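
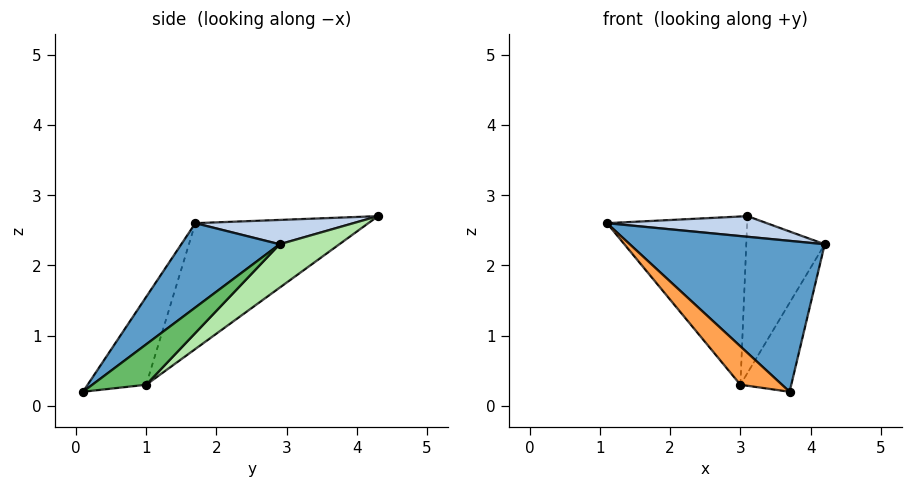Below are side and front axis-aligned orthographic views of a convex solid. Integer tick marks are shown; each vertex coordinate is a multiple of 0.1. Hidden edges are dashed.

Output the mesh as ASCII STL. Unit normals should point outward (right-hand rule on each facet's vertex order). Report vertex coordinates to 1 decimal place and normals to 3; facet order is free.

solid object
 facet normal 0.306 -0.606 0.735
  outer loop
   vertex 3.7 0.1 0.2
   vertex 4.2 2.9 2.3
   vertex 1.1 1.7 2.6
  endloop
 endfacet
 facet normal 0.155 -0.157 0.975
  outer loop
   vertex 3.1 4.3 2.7
   vertex 1.1 1.7 2.6
   vertex 4.2 2.9 2.3
  endloop
 endfacet
 facet normal -0.730 -0.518 -0.445
  outer loop
   vertex 3.0 1.0 0.3
   vertex 3.7 0.1 0.2
   vertex 1.1 1.7 2.6
  endloop
 endfacet
 facet normal -0.597 0.484 -0.640
  outer loop
   vertex 3.0 1.0 0.3
   vertex 1.1 1.7 2.6
   vertex 3.1 4.3 2.7
  endloop
 endfacet
 facet normal 0.492 0.464 -0.736
  outer loop
   vertex 3.0 1.0 0.3
   vertex 4.2 2.9 2.3
   vertex 3.7 0.1 0.2
  endloop
 endfacet
 facet normal 0.404 0.530 -0.746
  outer loop
   vertex 3.0 1.0 0.3
   vertex 3.1 4.3 2.7
   vertex 4.2 2.9 2.3
  endloop
 endfacet
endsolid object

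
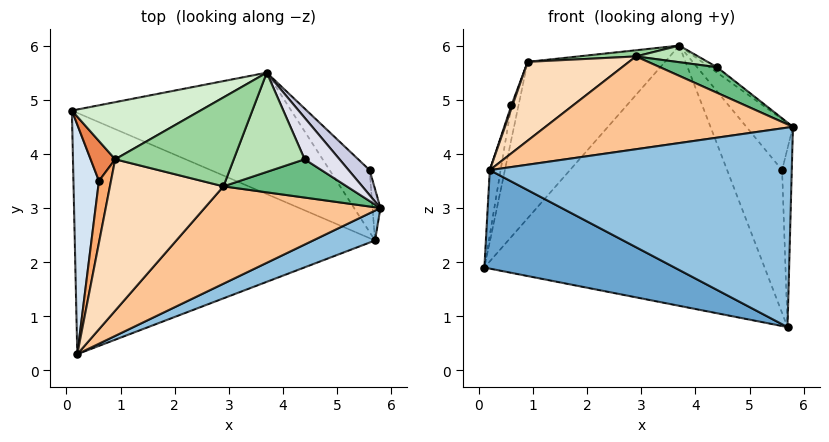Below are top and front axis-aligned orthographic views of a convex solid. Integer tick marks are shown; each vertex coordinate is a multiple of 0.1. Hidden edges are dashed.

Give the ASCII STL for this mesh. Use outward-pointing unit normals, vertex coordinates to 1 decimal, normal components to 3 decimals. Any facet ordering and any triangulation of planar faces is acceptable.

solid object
 facet normal -0.325 -0.357 -0.876
  outer loop
   vertex 5.7 2.4 0.8
   vertex 0.2 0.3 3.7
   vertex 0.1 4.8 1.9
  endloop
 endfacet
 facet normal 0.415 -0.900 0.135
  outer loop
   vertex 5.7 2.4 0.8
   vertex 5.8 3.0 4.5
   vertex 0.2 0.3 3.7
  endloop
 endfacet
 facet normal 0.976 0.210 -0.060
  outer loop
   vertex 5.6 3.7 3.7
   vertex 5.8 3.0 4.5
   vertex 5.7 2.4 0.8
  endloop
 endfacet
 facet normal -0.981 0.053 0.186
  outer loop
   vertex 0.6 3.5 4.9
   vertex 0.1 4.8 1.9
   vertex 0.2 0.3 3.7
  endloop
 endfacet
 facet normal -0.945 0.211 0.249
  outer loop
   vertex 0.6 3.5 4.9
   vertex 0.9 3.9 5.7
   vertex 0.1 4.8 1.9
  endloop
 endfacet
 facet normal -0.933 -0.018 0.359
  outer loop
   vertex 0.6 3.5 4.9
   vertex 0.2 0.3 3.7
   vertex 0.9 3.9 5.7
  endloop
 endfacet
 facet normal 0.223 -0.673 0.705
  outer loop
   vertex 2.9 3.4 5.8
   vertex 0.2 0.3 3.7
   vertex 5.8 3.0 4.5
  endloop
 endfacet
 facet normal -0.158 -0.456 0.876
  outer loop
   vertex 2.9 3.4 5.8
   vertex 0.9 3.9 5.7
   vertex 0.2 0.3 3.7
  endloop
 endfacet
 facet normal 0.284 -0.533 0.797
  outer loop
   vertex 4.4 3.9 5.6
   vertex 2.9 3.4 5.8
   vertex 5.8 3.0 4.5
  endloop
 endfacet
 facet normal -0.067 -0.069 0.995
  outer loop
   vertex 3.7 5.5 6.0
   vertex 0.9 3.9 5.7
   vertex 2.9 3.4 5.8
  endloop
 endfacet
 facet normal 0.183 -0.162 0.970
  outer loop
   vertex 3.7 5.5 6.0
   vertex 2.9 3.4 5.8
   vertex 4.4 3.9 5.6
  endloop
 endfacet
 facet normal -0.497 0.815 0.298
  outer loop
   vertex 3.7 5.5 6.0
   vertex 0.1 4.8 1.9
   vertex 0.9 3.9 5.7
  endloop
 endfacet
 facet normal 0.292 0.867 -0.404
  outer loop
   vertex 3.7 5.5 6.0
   vertex 5.7 2.4 0.8
   vertex 0.1 4.8 1.9
  endloop
 endfacet
 facet normal 0.361 0.855 -0.371
  outer loop
   vertex 3.7 5.5 6.0
   vertex 5.6 3.7 3.7
   vertex 5.7 2.4 0.8
  endloop
 endfacet
 facet normal 0.810 0.526 0.258
  outer loop
   vertex 3.7 5.5 6.0
   vertex 5.8 3.0 4.5
   vertex 5.6 3.7 3.7
  endloop
 endfacet
 facet normal 0.653 0.098 0.751
  outer loop
   vertex 3.7 5.5 6.0
   vertex 4.4 3.9 5.6
   vertex 5.8 3.0 4.5
  endloop
 endfacet
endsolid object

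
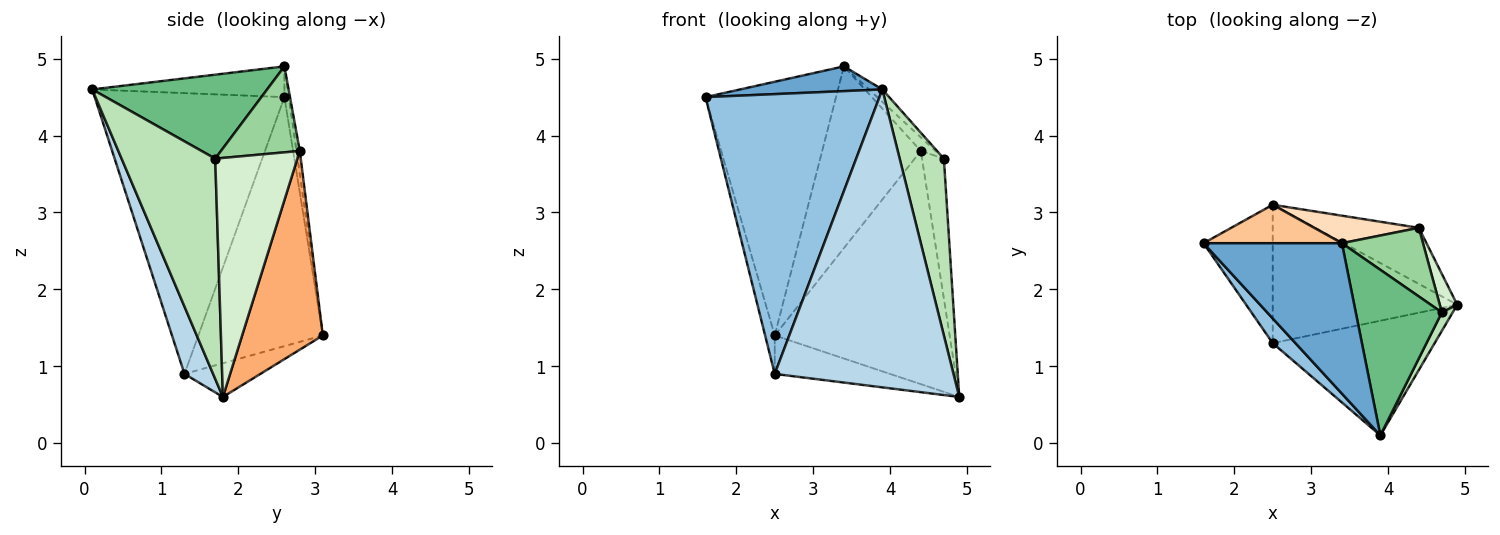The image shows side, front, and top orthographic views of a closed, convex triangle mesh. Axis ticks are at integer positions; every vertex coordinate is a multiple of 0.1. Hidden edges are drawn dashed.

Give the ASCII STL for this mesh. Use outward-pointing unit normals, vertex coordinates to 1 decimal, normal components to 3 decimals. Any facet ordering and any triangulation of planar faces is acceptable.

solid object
 facet normal -0.214 -0.158 0.964
  outer loop
   vertex 3.4 2.6 4.9
   vertex 1.6 2.6 4.5
   vertex 3.9 0.1 4.6
  endloop
 endfacet
 facet normal -0.736 -0.675 0.060
  outer loop
   vertex 2.5 1.3 0.9
   vertex 3.9 0.1 4.6
   vertex 1.6 2.6 4.5
  endloop
 endfacet
 facet normal 0.148 -0.923 -0.355
  outer loop
   vertex 2.5 1.3 0.9
   vertex 4.9 1.8 0.6
   vertex 3.9 0.1 4.6
  endloop
 endfacet
 facet normal -0.961 0.074 -0.267
  outer loop
   vertex 2.5 3.1 1.4
   vertex 2.5 1.3 0.9
   vertex 1.6 2.6 4.5
  endloop
 endfacet
 facet normal -0.174 0.264 -0.949
  outer loop
   vertex 2.5 3.1 1.4
   vertex 4.9 1.8 0.6
   vertex 2.5 1.3 0.9
  endloop
 endfacet
 facet normal 0.409 0.887 -0.213
  outer loop
   vertex 2.5 3.1 1.4
   vertex 4.4 2.8 3.8
   vertex 4.9 1.8 0.6
  endloop
 endfacet
 facet normal -0.033 0.988 0.150
  outer loop
   vertex 2.5 3.1 1.4
   vertex 1.6 2.6 4.5
   vertex 3.4 2.6 4.9
  endloop
 endfacet
 facet normal -0.033 0.988 0.150
  outer loop
   vertex 2.5 3.1 1.4
   vertex 3.4 2.6 4.9
   vertex 4.4 2.8 3.8
  endloop
 endfacet
 facet normal 0.697 0.054 0.715
  outer loop
   vertex 4.7 1.7 3.7
   vertex 3.4 2.6 4.9
   vertex 3.9 0.1 4.6
  endloop
 endfacet
 facet normal 0.721 0.135 0.680
  outer loop
   vertex 4.7 1.7 3.7
   vertex 4.4 2.8 3.8
   vertex 3.4 2.6 4.9
  endloop
 endfacet
 facet normal 0.903 -0.427 0.045
  outer loop
   vertex 4.7 1.7 3.7
   vertex 3.9 0.1 4.6
   vertex 4.9 1.8 0.6
  endloop
 endfacet
 facet normal 0.964 0.256 0.070
  outer loop
   vertex 4.7 1.7 3.7
   vertex 4.9 1.8 0.6
   vertex 4.4 2.8 3.8
  endloop
 endfacet
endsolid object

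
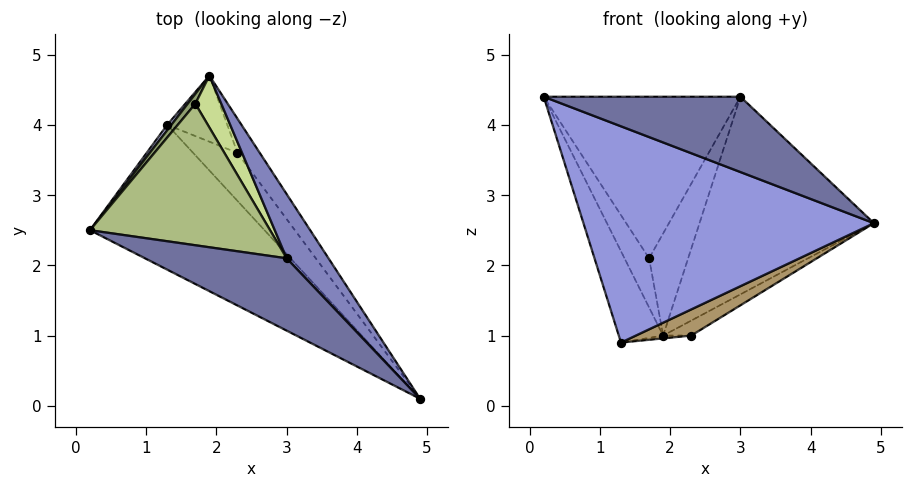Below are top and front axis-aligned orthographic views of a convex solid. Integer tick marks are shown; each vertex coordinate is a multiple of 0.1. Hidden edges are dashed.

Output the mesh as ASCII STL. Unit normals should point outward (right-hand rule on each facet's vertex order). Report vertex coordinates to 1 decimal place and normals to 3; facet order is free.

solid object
 facet normal -0.102 -0.717 0.689
  outer loop
   vertex 3.0 2.1 4.4
   vertex 0.2 2.5 4.4
   vertex 4.9 0.1 2.6
  endloop
 endfacet
 facet normal 0.791 0.582 0.189
  outer loop
   vertex 3.0 2.1 4.4
   vertex 4.9 0.1 2.6
   vertex 1.9 4.7 1.0
  endloop
 endfacet
 facet normal -0.537 -0.701 -0.469
  outer loop
   vertex 1.3 4.0 0.9
   vertex 4.9 0.1 2.6
   vertex 0.2 2.5 4.4
  endloop
 endfacet
 facet normal -0.761 0.647 0.038
  outer loop
   vertex 1.3 4.0 0.9
   vertex 0.2 2.5 4.4
   vertex 1.9 4.7 1.0
  endloop
 endfacet
 facet normal -0.658 0.738 0.149
  outer loop
   vertex 1.7 4.3 2.1
   vertex 1.9 4.7 1.0
   vertex 0.2 2.5 4.4
  endloop
 endfacet
 facet normal 0.107 0.748 0.655
  outer loop
   vertex 1.7 4.3 2.1
   vertex 0.2 2.5 4.4
   vertex 3.0 2.1 4.4
  endloop
 endfacet
 facet normal 0.578 0.728 0.370
  outer loop
   vertex 1.7 4.3 2.1
   vertex 3.0 2.1 4.4
   vertex 1.9 4.7 1.0
  endloop
 endfacet
 facet normal 0.741 0.270 -0.615
  outer loop
   vertex 2.3 3.6 1.0
   vertex 1.9 4.7 1.0
   vertex 4.9 0.1 2.6
  endloop
 endfacet
 facet normal -0.103 -0.476 -0.874
  outer loop
   vertex 2.3 3.6 1.0
   vertex 4.9 0.1 2.6
   vertex 1.3 4.0 0.9
  endloop
 endfacet
 facet normal 0.116 0.042 -0.992
  outer loop
   vertex 2.3 3.6 1.0
   vertex 1.3 4.0 0.9
   vertex 1.9 4.7 1.0
  endloop
 endfacet
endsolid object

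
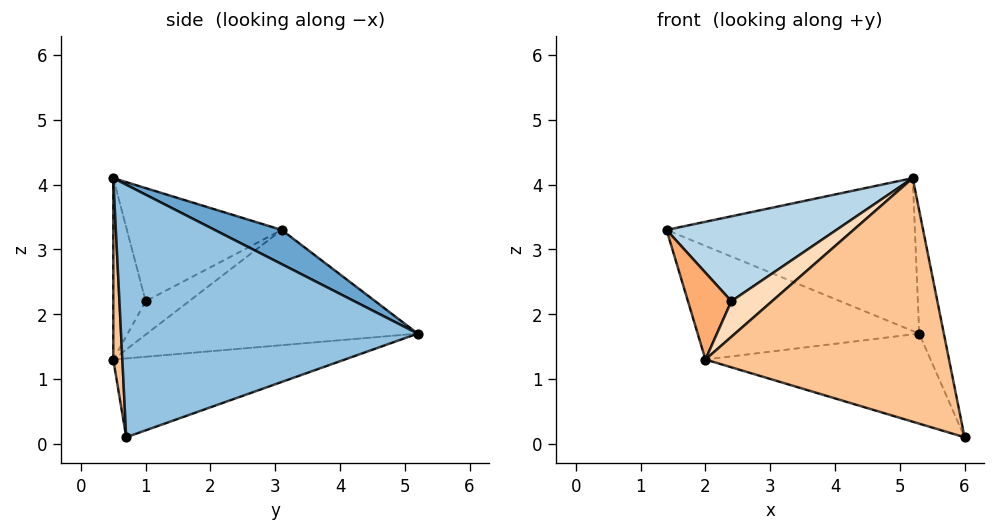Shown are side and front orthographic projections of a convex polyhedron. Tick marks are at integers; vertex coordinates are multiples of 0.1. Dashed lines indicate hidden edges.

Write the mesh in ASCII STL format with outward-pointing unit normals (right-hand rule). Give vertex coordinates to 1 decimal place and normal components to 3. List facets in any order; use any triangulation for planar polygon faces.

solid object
 facet normal 0.121 0.449 0.885
  outer loop
   vertex 5.2 0.5 4.1
   vertex 5.3 5.2 1.7
   vertex 1.4 3.1 3.3
  endloop
 endfacet
 facet normal 0.977 0.081 0.199
  outer loop
   vertex 5.2 0.5 4.1
   vertex 6.0 0.7 0.1
   vertex 5.3 5.2 1.7
  endloop
 endfacet
 facet normal -0.526 -0.578 0.624
  outer loop
   vertex 2.4 1.0 2.2
   vertex 5.2 0.5 4.1
   vertex 1.4 3.1 3.3
  endloop
 endfacet
 facet normal -0.532 0.436 -0.726
  outer loop
   vertex 2.0 0.5 1.3
   vertex 1.4 3.1 3.3
   vertex 5.3 5.2 1.7
  endloop
 endfacet
 facet normal -0.289 0.281 -0.915
  outer loop
   vertex 2.0 0.5 1.3
   vertex 5.3 5.2 1.7
   vertex 6.0 0.7 0.1
  endloop
 endfacet
 facet normal -0.577 -0.577 0.577
  outer loop
   vertex 2.0 0.5 1.3
   vertex 2.4 1.0 2.2
   vertex 1.4 3.1 3.3
  endloop
 endfacet
 facet normal 0.037 -0.998 -0.042
  outer loop
   vertex 2.0 0.5 1.3
   vertex 6.0 0.7 0.1
   vertex 5.2 0.5 4.1
  endloop
 endfacet
 facet normal -0.507 -0.638 0.580
  outer loop
   vertex 2.0 0.5 1.3
   vertex 5.2 0.5 4.1
   vertex 2.4 1.0 2.2
  endloop
 endfacet
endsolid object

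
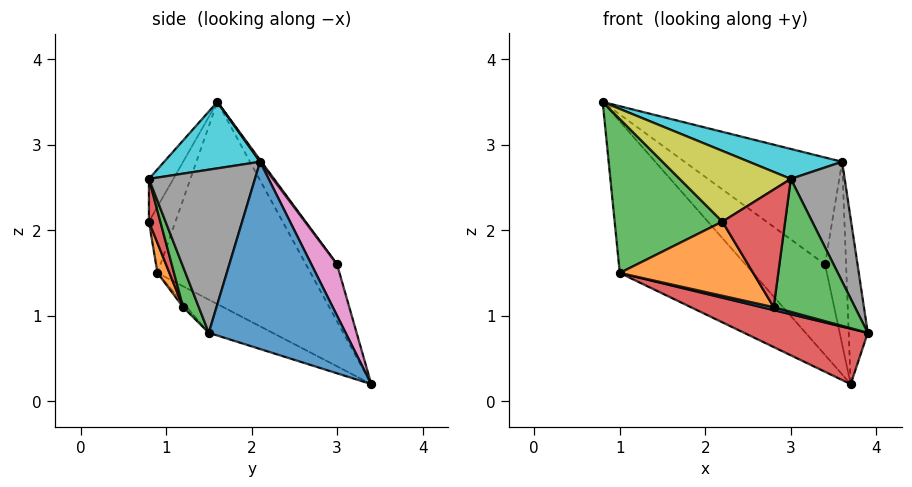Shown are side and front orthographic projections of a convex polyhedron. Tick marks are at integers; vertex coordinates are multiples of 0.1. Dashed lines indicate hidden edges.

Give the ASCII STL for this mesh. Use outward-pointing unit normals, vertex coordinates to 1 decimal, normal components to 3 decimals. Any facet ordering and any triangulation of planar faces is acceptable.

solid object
 facet normal 0.985 0.137 0.107
  outer loop
   vertex 3.6 2.1 2.8
   vertex 3.9 1.5 0.8
   vertex 3.7 3.4 0.2
  endloop
 endfacet
 facet normal -0.722 0.628 -0.292
  outer loop
   vertex 1.0 0.9 1.5
   vertex 0.8 1.6 3.5
   vertex 3.7 3.4 0.2
  endloop
 endfacet
 facet normal -0.228 -0.926 0.301
  outer loop
   vertex 1.0 0.9 1.5
   vertex 2.2 0.8 2.1
   vertex 0.8 1.6 3.5
  endloop
 endfacet
 facet normal -0.161 -0.313 -0.936
  outer loop
   vertex 1.0 0.9 1.5
   vertex 3.7 3.4 0.2
   vertex 3.9 1.5 0.8
  endloop
 endfacet
 facet normal -0.358 0.915 0.185
  outer loop
   vertex 3.4 3.0 1.6
   vertex 3.7 3.4 0.2
   vertex 0.8 1.6 3.5
  endloop
 endfacet
 facet normal 0.007 0.801 0.599
  outer loop
   vertex 3.4 3.0 1.6
   vertex 0.8 1.6 3.5
   vertex 3.6 2.1 2.8
  endloop
 endfacet
 facet normal 0.730 0.599 0.328
  outer loop
   vertex 3.4 3.0 1.6
   vertex 3.6 2.1 2.8
   vertex 3.7 3.4 0.2
  endloop
 endfacet
 facet normal 0.861 -0.437 0.260
  outer loop
   vertex 3.0 0.8 2.6
   vertex 3.9 1.5 0.8
   vertex 3.6 2.1 2.8
  endloop
 endfacet
 facet normal -0.203 -0.924 0.325
  outer loop
   vertex 3.0 0.8 2.6
   vertex 0.8 1.6 3.5
   vertex 2.2 0.8 2.1
  endloop
 endfacet
 facet normal 0.279 -0.270 0.922
  outer loop
   vertex 3.0 0.8 2.6
   vertex 3.6 2.1 2.8
   vertex 0.8 1.6 3.5
  endloop
 endfacet
 facet normal -0.128 -0.426 -0.895
  outer loop
   vertex 2.8 1.2 1.1
   vertex 1.0 0.9 1.5
   vertex 3.9 1.5 0.8
  endloop
 endfacet
 facet normal 0.085 -0.942 -0.326
  outer loop
   vertex 2.8 1.2 1.1
   vertex 2.2 0.8 2.1
   vertex 1.0 0.9 1.5
  endloop
 endfacet
 facet normal 0.182 -0.944 -0.276
  outer loop
   vertex 2.8 1.2 1.1
   vertex 3.9 1.5 0.8
   vertex 3.0 0.8 2.6
  endloop
 endfacet
 facet normal 0.172 -0.946 -0.275
  outer loop
   vertex 2.8 1.2 1.1
   vertex 3.0 0.8 2.6
   vertex 2.2 0.8 2.1
  endloop
 endfacet
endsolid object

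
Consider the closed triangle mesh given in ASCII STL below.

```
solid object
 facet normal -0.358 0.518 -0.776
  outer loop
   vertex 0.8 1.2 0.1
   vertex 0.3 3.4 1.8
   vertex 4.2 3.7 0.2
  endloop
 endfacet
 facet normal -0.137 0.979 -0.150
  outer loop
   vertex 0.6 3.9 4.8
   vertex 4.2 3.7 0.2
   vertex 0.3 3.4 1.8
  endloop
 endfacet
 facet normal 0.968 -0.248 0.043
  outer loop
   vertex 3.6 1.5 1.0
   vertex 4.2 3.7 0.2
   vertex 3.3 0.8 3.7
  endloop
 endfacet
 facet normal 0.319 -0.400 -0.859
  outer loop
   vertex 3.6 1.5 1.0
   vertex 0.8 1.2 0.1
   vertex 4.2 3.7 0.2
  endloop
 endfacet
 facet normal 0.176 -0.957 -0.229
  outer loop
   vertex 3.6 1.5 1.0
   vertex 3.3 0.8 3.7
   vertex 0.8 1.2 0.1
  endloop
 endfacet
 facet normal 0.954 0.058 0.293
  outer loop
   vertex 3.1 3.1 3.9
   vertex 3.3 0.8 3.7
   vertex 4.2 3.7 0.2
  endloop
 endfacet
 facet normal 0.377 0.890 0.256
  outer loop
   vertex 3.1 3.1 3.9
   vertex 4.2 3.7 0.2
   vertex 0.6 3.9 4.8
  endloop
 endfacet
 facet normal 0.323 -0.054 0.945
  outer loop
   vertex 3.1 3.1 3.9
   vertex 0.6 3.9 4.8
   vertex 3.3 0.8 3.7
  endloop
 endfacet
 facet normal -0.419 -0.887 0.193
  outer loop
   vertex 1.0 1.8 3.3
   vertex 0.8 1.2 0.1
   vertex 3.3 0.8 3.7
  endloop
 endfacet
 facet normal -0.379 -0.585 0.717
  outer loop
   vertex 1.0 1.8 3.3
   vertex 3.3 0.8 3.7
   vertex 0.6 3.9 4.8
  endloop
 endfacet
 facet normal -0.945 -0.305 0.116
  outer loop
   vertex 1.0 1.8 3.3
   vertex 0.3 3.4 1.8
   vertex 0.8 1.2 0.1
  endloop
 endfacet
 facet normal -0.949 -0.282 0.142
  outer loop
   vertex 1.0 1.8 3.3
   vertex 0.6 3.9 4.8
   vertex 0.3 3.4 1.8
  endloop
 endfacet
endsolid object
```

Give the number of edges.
18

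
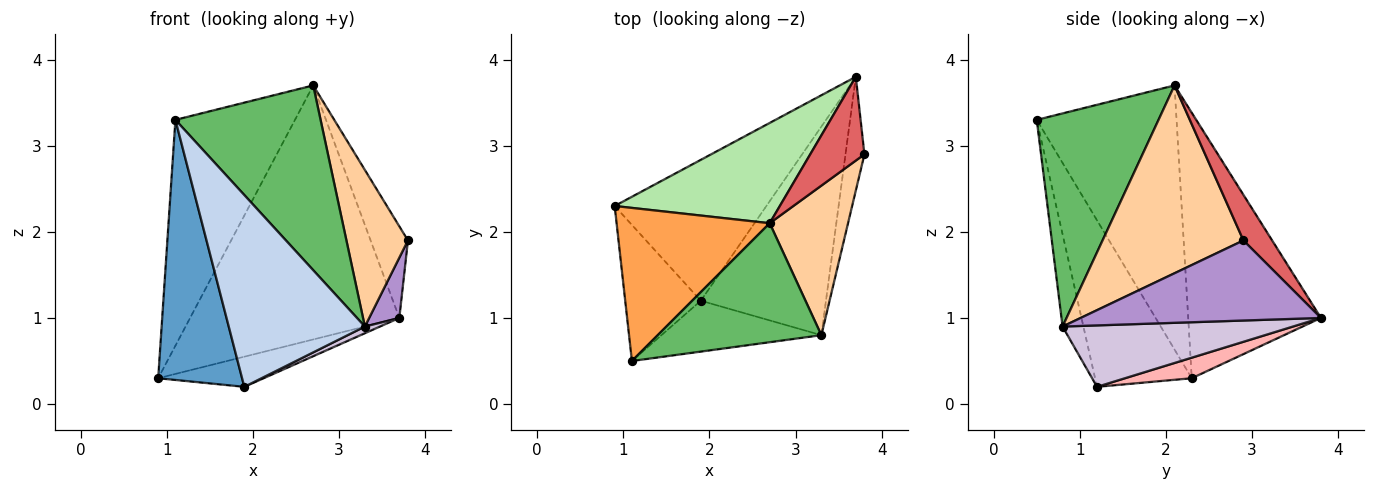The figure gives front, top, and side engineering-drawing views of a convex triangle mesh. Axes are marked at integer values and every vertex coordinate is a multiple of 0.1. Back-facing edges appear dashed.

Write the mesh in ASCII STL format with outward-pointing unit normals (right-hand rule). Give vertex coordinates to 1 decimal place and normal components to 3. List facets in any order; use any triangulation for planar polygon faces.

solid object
 facet normal -0.714 -0.620 -0.324
  outer loop
   vertex 1.9 1.2 0.2
   vertex 1.1 0.5 3.3
   vertex 0.9 2.3 0.3
  endloop
 endfacet
 facet normal -0.146 -0.956 -0.254
  outer loop
   vertex 3.3 0.8 0.9
   vertex 1.1 0.5 3.3
   vertex 1.9 1.2 0.2
  endloop
 endfacet
 facet normal -0.696 0.595 0.403
  outer loop
   vertex 2.7 2.1 3.7
   vertex 0.9 2.3 0.3
   vertex 1.1 0.5 3.3
  endloop
 endfacet
 facet normal 0.856 -0.374 0.357
  outer loop
   vertex 2.7 2.1 3.7
   vertex 3.3 0.8 0.9
   vertex 3.8 2.9 1.9
  endloop
 endfacet
 facet normal 0.576 -0.687 0.442
  outer loop
   vertex 2.7 2.1 3.7
   vertex 1.1 0.5 3.3
   vertex 3.3 0.8 0.9
  endloop
 endfacet
 facet normal -0.508 0.801 0.316
  outer loop
   vertex 3.7 3.8 1.0
   vertex 0.9 2.3 0.3
   vertex 2.7 2.1 3.7
  endloop
 endfacet
 facet normal 0.494 0.642 0.587
  outer loop
   vertex 3.7 3.8 1.0
   vertex 2.7 2.1 3.7
   vertex 3.8 2.9 1.9
  endloop
 endfacet
 facet normal 0.131 0.207 -0.969
  outer loop
   vertex 3.7 3.8 1.0
   vertex 1.9 1.2 0.2
   vertex 0.9 2.3 0.3
  endloop
 endfacet
 facet normal 0.966 -0.121 -0.229
  outer loop
   vertex 3.7 3.8 1.0
   vertex 3.8 2.9 1.9
   vertex 3.3 0.8 0.9
  endloop
 endfacet
 facet normal 0.440 -0.029 -0.897
  outer loop
   vertex 3.7 3.8 1.0
   vertex 3.3 0.8 0.9
   vertex 1.9 1.2 0.2
  endloop
 endfacet
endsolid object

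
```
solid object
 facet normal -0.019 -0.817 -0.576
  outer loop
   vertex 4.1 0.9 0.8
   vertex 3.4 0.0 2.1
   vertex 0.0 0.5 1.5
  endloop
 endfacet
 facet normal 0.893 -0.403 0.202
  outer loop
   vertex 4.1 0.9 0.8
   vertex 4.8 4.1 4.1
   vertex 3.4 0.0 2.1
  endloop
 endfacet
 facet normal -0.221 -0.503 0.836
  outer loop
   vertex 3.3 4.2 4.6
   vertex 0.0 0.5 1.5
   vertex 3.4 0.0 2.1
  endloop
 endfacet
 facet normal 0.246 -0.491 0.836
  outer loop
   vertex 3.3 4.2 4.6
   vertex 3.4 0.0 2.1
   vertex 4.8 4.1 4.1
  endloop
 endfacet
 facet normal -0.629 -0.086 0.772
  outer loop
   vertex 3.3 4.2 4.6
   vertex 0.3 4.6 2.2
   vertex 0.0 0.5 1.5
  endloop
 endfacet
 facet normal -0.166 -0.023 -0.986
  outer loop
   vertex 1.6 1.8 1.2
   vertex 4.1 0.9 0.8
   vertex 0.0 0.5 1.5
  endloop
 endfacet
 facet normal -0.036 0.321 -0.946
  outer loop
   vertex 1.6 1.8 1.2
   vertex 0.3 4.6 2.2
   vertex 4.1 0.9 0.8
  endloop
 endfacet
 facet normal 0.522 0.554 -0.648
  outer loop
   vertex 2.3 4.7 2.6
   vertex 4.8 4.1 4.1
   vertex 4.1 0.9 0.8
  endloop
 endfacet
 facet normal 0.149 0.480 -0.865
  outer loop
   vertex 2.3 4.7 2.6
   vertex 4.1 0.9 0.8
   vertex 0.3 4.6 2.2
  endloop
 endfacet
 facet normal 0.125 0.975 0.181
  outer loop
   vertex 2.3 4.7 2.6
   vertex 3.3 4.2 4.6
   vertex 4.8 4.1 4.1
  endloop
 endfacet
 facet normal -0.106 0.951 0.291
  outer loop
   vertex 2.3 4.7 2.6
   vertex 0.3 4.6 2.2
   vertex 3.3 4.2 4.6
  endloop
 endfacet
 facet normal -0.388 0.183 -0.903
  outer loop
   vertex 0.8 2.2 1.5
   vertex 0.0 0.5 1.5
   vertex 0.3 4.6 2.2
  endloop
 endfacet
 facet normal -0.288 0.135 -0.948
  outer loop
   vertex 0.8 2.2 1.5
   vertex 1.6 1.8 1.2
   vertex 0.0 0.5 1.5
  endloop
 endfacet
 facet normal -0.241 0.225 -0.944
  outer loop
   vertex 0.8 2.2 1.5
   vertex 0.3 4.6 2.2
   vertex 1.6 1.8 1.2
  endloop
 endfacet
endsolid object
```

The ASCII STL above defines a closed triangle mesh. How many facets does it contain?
14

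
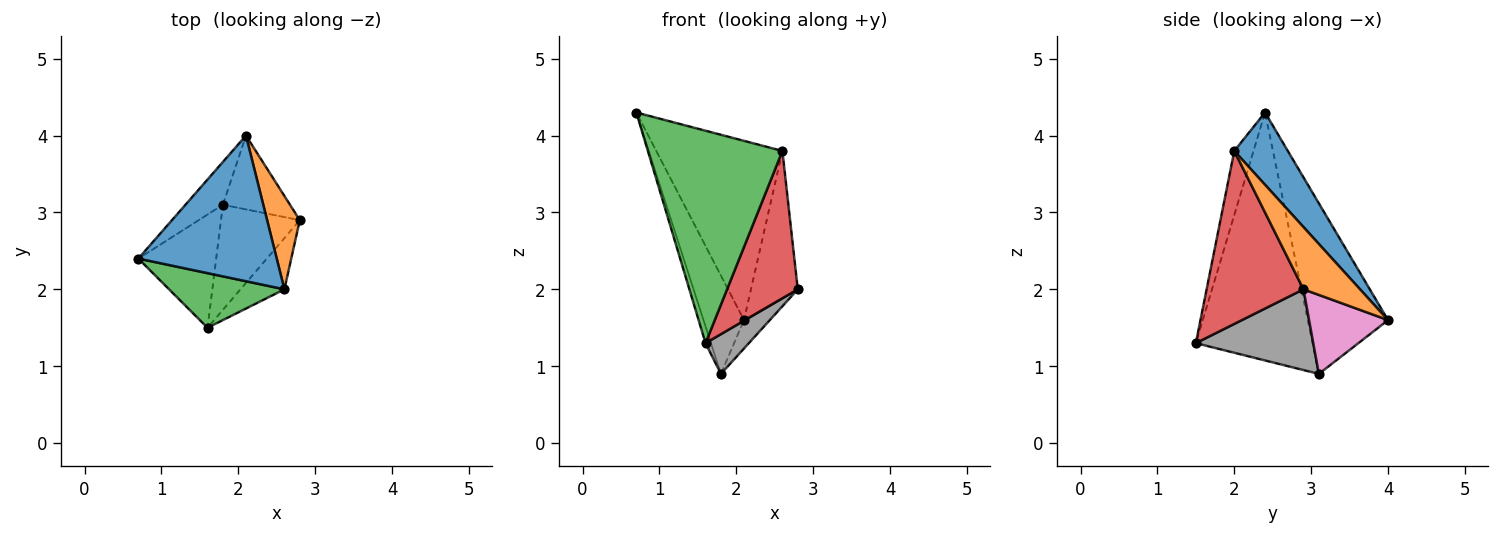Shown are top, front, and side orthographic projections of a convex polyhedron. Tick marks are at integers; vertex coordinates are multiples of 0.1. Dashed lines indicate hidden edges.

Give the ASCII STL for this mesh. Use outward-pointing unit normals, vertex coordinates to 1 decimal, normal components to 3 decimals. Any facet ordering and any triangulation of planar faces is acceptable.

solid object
 facet normal 0.313 0.737 0.599
  outer loop
   vertex 2.6 2.0 3.8
   vertex 2.1 4.0 1.6
   vertex 0.7 2.4 4.3
  endloop
 endfacet
 facet normal 0.714 0.591 0.375
  outer loop
   vertex 2.6 2.0 3.8
   vertex 2.8 2.9 2.0
   vertex 2.1 4.0 1.6
  endloop
 endfacet
 facet normal -0.137 -0.959 0.247
  outer loop
   vertex 2.6 2.0 3.8
   vertex 0.7 2.4 4.3
   vertex 1.6 1.5 1.3
  endloop
 endfacet
 facet normal 0.791 -0.578 -0.201
  outer loop
   vertex 2.6 2.0 3.8
   vertex 1.6 1.5 1.3
   vertex 2.8 2.9 2.0
  endloop
 endfacet
 facet normal -0.876 0.442 -0.193
  outer loop
   vertex 1.8 3.1 0.9
   vertex 0.7 2.4 4.3
   vertex 2.1 4.0 1.6
  endloop
 endfacet
 facet normal -0.953 0.044 -0.299
  outer loop
   vertex 1.8 3.1 0.9
   vertex 1.6 1.5 1.3
   vertex 0.7 2.4 4.3
  endloop
 endfacet
 facet normal 0.739 0.242 -0.628
  outer loop
   vertex 1.8 3.1 0.9
   vertex 2.1 4.0 1.6
   vertex 2.8 2.9 2.0
  endloop
 endfacet
 facet normal 0.692 -0.255 -0.675
  outer loop
   vertex 1.8 3.1 0.9
   vertex 2.8 2.9 2.0
   vertex 1.6 1.5 1.3
  endloop
 endfacet
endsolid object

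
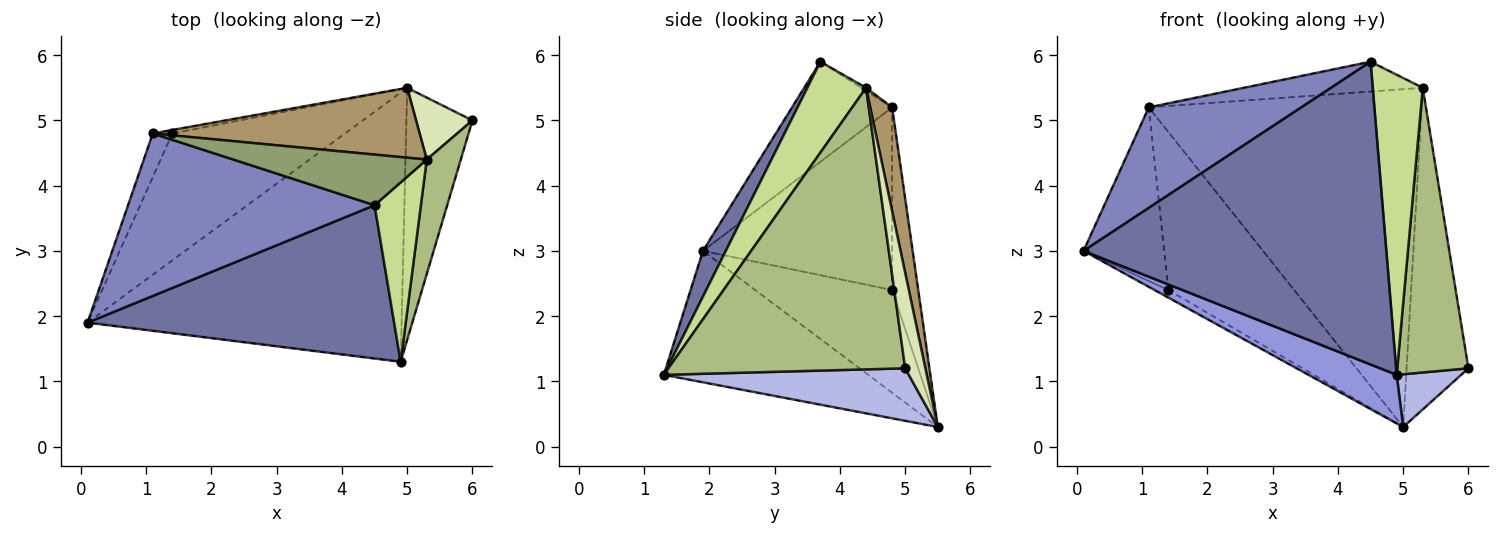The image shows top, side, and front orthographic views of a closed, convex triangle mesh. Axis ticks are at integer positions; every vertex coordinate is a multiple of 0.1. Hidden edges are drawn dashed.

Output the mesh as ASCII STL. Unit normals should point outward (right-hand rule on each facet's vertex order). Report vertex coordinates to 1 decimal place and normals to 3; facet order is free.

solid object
 facet normal 0.067 -0.890 0.451
  outer loop
   vertex 4.5 3.7 5.9
   vertex 0.1 1.9 3.0
   vertex 4.9 1.3 1.1
  endloop
 endfacet
 facet normal -0.326 -0.497 0.804
  outer loop
   vertex 1.1 4.8 5.2
   vertex 0.1 1.9 3.0
   vertex 4.5 3.7 5.9
  endloop
 endfacet
 facet normal -0.381 -0.164 -0.910
  outer loop
   vertex 5.0 5.5 0.3
   vertex 4.9 1.3 1.1
   vertex 0.1 1.9 3.0
  endloop
 endfacet
 facet normal 0.614 -0.162 -0.772
  outer loop
   vertex 5.0 5.5 0.3
   vertex 6.0 5.0 1.2
   vertex 4.9 1.3 1.1
  endloop
 endfacet
 facet normal -0.013 0.507 0.862
  outer loop
   vertex 5.3 4.4 5.5
   vertex 1.1 4.8 5.2
   vertex 4.5 3.7 5.9
  endloop
 endfacet
 facet normal 0.951 -0.286 0.115
  outer loop
   vertex 5.3 4.4 5.5
   vertex 4.9 1.3 1.1
   vertex 6.0 5.0 1.2
  endloop
 endfacet
 facet normal 0.710 -0.605 0.361
  outer loop
   vertex 5.3 4.4 5.5
   vertex 4.5 3.7 5.9
   vertex 4.9 1.3 1.1
  endloop
 endfacet
 facet normal 0.305 0.935 0.180
  outer loop
   vertex 5.3 4.4 5.5
   vertex 6.0 5.0 1.2
   vertex 5.0 5.5 0.3
  endloop
 endfacet
 facet normal 0.079 0.976 0.202
  outer loop
   vertex 5.3 4.4 5.5
   vertex 5.0 5.5 0.3
   vertex 1.1 4.8 5.2
  endloop
 endfacet
 facet normal -0.916 0.390 -0.098
  outer loop
   vertex 1.4 4.8 2.4
   vertex 0.1 1.9 3.0
   vertex 1.1 4.8 5.2
  endloop
 endfacet
 facet normal -0.511 0.051 -0.858
  outer loop
   vertex 1.4 4.8 2.4
   vertex 5.0 5.5 0.3
   vertex 0.1 1.9 3.0
  endloop
 endfacet
 facet normal -0.203 0.979 -0.022
  outer loop
   vertex 1.4 4.8 2.4
   vertex 1.1 4.8 5.2
   vertex 5.0 5.5 0.3
  endloop
 endfacet
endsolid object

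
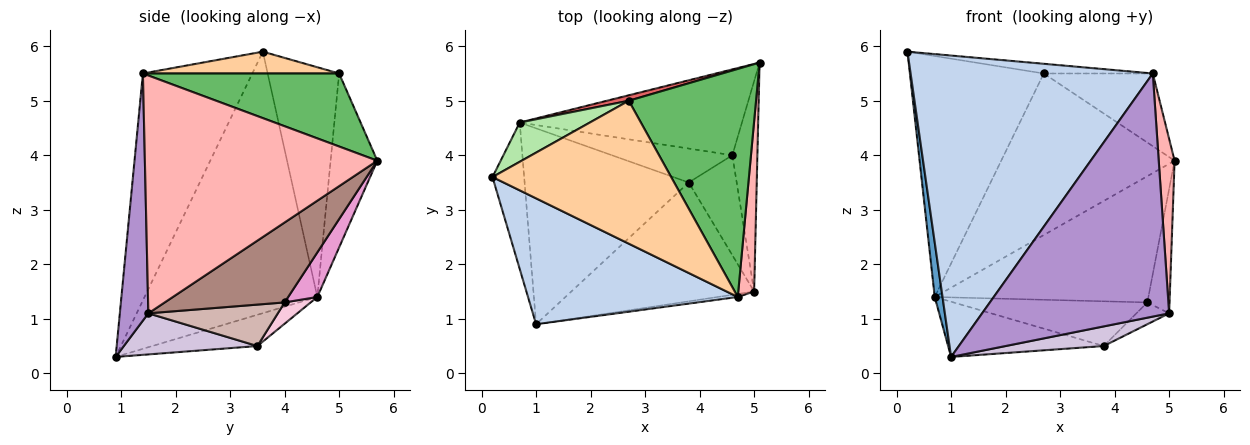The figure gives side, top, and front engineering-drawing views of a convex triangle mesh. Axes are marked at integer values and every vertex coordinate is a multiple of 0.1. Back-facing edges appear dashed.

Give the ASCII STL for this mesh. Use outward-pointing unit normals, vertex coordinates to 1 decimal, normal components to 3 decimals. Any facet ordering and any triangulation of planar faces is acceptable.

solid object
 facet normal -0.992 -0.045 -0.120
  outer loop
   vertex 0.7 4.6 1.4
   vertex 1.0 0.9 0.3
   vertex 0.2 3.6 5.9
  endloop
 endfacet
 facet normal -0.385 -0.852 0.356
  outer loop
   vertex 4.7 1.4 5.5
   vertex 0.2 3.6 5.9
   vertex 1.0 0.9 0.3
  endloop
 endfacet
 facet normal -0.180 0.267 -0.947
  outer loop
   vertex 3.8 3.5 0.5
   vertex 1.0 0.9 0.3
   vertex 0.7 4.6 1.4
  endloop
 endfacet
 facet normal 0.121 0.067 0.990
  outer loop
   vertex 2.7 5.0 5.5
   vertex 0.2 3.6 5.9
   vertex 4.7 1.4 5.5
  endloop
 endfacet
 facet normal 0.480 0.266 0.836
  outer loop
   vertex 2.7 5.0 5.5
   vertex 4.7 1.4 5.5
   vertex 5.1 5.7 3.9
  endloop
 endfacet
 facet normal -0.466 0.873 0.142
  outer loop
   vertex 2.7 5.0 5.5
   vertex 0.7 4.6 1.4
   vertex 0.2 3.6 5.9
  endloop
 endfacet
 facet normal -0.260 0.965 0.033
  outer loop
   vertex 2.7 5.0 5.5
   vertex 5.1 5.7 3.9
   vertex 0.7 4.6 1.4
  endloop
 endfacet
 facet normal 0.995 -0.068 0.066
  outer loop
   vertex 5.0 1.5 1.1
   vertex 5.1 5.7 3.9
   vertex 4.7 1.4 5.5
  endloop
 endfacet
 facet normal 0.151 -0.989 -0.012
  outer loop
   vertex 5.0 1.5 1.1
   vertex 4.7 1.4 5.5
   vertex 1.0 0.9 0.3
  endloop
 endfacet
 facet normal 0.217 -0.159 -0.963
  outer loop
   vertex 5.0 1.5 1.1
   vertex 1.0 0.9 0.3
   vertex 3.8 3.5 0.5
  endloop
 endfacet
 facet normal 0.940 0.174 -0.294
  outer loop
   vertex 4.6 4.0 1.3
   vertex 5.1 5.7 3.9
   vertex 5.0 1.5 1.1
  endloop
 endfacet
 facet normal 0.645 0.163 -0.747
  outer loop
   vertex 4.6 4.0 1.3
   vertex 5.0 1.5 1.1
   vertex 3.8 3.5 0.5
  endloop
 endfacet
 facet normal 0.112 0.822 -0.559
  outer loop
   vertex 4.6 4.0 1.3
   vertex 0.7 4.6 1.4
   vertex 5.1 5.7 3.9
  endloop
 endfacet
 facet normal 0.106 0.792 -0.601
  outer loop
   vertex 4.6 4.0 1.3
   vertex 3.8 3.5 0.5
   vertex 0.7 4.6 1.4
  endloop
 endfacet
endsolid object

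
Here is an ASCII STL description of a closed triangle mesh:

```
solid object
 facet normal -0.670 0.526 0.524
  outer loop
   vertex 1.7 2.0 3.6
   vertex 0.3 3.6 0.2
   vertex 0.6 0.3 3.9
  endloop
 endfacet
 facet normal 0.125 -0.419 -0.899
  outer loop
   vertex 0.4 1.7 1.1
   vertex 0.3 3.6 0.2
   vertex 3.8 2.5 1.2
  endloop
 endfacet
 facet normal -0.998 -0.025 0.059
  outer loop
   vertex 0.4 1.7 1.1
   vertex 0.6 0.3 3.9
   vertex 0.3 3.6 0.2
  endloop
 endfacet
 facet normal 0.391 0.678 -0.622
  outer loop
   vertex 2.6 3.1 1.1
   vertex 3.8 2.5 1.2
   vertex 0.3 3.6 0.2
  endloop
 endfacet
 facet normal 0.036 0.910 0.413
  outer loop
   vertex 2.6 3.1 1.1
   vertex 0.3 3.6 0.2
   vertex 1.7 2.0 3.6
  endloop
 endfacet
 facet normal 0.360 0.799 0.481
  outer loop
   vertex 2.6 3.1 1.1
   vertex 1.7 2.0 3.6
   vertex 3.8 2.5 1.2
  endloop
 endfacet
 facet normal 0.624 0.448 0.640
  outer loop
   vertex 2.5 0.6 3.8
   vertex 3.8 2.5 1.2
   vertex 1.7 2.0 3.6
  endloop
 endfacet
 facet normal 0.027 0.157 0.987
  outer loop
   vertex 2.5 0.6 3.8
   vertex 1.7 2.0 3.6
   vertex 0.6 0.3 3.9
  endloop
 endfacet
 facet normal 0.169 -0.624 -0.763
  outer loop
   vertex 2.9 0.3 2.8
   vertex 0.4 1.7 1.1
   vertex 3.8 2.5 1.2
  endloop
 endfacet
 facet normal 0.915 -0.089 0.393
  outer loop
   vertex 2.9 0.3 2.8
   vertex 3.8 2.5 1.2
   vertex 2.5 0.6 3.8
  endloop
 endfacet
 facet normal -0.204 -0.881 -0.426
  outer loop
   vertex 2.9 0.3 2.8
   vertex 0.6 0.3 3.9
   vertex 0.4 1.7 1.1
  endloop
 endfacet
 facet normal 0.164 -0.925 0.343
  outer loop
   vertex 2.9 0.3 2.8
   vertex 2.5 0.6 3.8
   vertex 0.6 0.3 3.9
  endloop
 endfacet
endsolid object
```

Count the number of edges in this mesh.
18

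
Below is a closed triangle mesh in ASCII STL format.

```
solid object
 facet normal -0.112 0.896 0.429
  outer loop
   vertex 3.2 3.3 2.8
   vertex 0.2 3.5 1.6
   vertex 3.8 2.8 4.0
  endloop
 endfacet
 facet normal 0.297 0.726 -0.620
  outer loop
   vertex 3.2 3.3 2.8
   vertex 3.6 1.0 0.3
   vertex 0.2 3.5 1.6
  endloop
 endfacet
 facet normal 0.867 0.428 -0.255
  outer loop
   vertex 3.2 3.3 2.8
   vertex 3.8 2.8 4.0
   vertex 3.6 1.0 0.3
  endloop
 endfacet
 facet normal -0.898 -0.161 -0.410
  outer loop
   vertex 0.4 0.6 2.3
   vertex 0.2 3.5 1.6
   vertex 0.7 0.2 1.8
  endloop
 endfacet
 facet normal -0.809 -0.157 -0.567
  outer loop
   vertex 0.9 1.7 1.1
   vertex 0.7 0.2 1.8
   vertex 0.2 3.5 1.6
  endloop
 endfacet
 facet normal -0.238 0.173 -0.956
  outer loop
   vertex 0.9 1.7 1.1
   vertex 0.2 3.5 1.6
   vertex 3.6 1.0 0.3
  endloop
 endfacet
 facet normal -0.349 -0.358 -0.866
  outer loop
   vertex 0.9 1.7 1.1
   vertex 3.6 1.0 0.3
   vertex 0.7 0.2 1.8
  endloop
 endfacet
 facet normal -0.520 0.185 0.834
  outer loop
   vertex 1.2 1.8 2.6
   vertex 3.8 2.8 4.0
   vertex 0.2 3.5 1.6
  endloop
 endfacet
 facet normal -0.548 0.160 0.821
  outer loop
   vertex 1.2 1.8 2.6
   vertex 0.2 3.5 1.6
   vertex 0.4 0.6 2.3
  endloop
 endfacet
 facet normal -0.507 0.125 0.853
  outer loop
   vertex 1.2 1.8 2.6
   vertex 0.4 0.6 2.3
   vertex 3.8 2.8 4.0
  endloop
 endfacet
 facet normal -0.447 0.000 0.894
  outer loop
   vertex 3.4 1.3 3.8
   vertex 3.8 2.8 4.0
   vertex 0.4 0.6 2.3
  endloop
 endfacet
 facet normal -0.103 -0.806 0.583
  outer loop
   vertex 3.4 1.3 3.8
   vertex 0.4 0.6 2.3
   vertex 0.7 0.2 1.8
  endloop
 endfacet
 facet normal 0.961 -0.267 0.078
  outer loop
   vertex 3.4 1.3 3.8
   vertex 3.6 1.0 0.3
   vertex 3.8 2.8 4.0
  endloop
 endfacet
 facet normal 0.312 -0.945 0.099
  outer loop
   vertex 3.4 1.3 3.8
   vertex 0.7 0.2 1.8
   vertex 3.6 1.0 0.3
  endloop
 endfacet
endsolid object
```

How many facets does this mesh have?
14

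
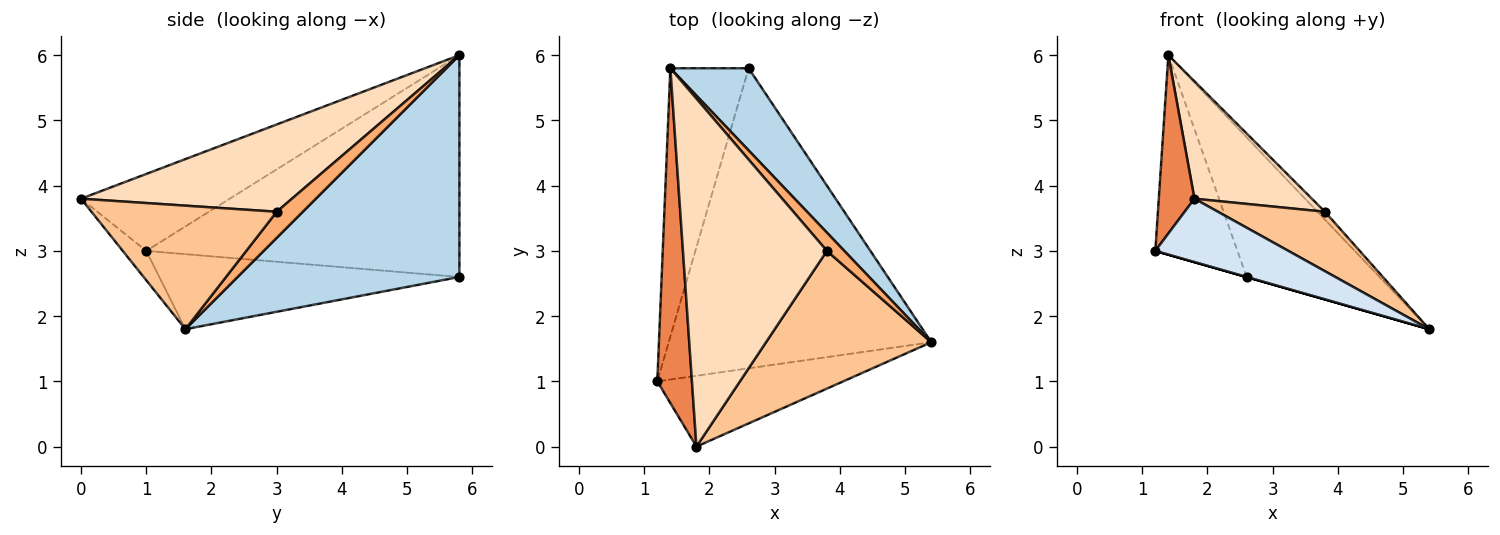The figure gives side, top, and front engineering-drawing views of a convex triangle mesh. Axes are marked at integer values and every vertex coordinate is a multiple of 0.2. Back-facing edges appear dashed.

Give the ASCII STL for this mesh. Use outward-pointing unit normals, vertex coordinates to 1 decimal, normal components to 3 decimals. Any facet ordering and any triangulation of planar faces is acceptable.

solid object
 facet normal -0.275 0.000 -0.962
  outer loop
   vertex 2.6 5.8 2.6
   vertex 5.4 1.6 1.8
   vertex 1.2 1.0 3.0
  endloop
 endfacet
 facet normal -0.915 0.240 -0.323
  outer loop
   vertex 2.6 5.8 2.6
   vertex 1.2 1.0 3.0
   vertex 1.4 5.8 6.0
  endloop
 endfacet
 facet normal 0.821 0.492 0.290
  outer loop
   vertex 2.6 5.8 2.6
   vertex 1.4 5.8 6.0
   vertex 5.4 1.6 1.8
  endloop
 endfacet
 facet normal -0.117 -0.662 -0.740
  outer loop
   vertex 1.8 0.0 3.8
   vertex 1.2 1.0 3.0
   vertex 5.4 1.6 1.8
  endloop
 endfacet
 facet normal -0.891 -0.214 0.401
  outer loop
   vertex 1.8 0.0 3.8
   vertex 1.4 5.8 6.0
   vertex 1.2 1.0 3.0
  endloop
 endfacet
 facet normal 0.809 0.231 0.540
  outer loop
   vertex 3.8 3.0 3.6
   vertex 5.4 1.6 1.8
   vertex 1.4 5.8 6.0
  endloop
 endfacet
 facet normal 0.566 -0.327 0.757
  outer loop
   vertex 3.8 3.0 3.6
   vertex 1.8 0.0 3.8
   vertex 5.4 1.6 1.8
  endloop
 endfacet
 facet normal 0.498 -0.277 0.822
  outer loop
   vertex 3.8 3.0 3.6
   vertex 1.4 5.8 6.0
   vertex 1.8 0.0 3.8
  endloop
 endfacet
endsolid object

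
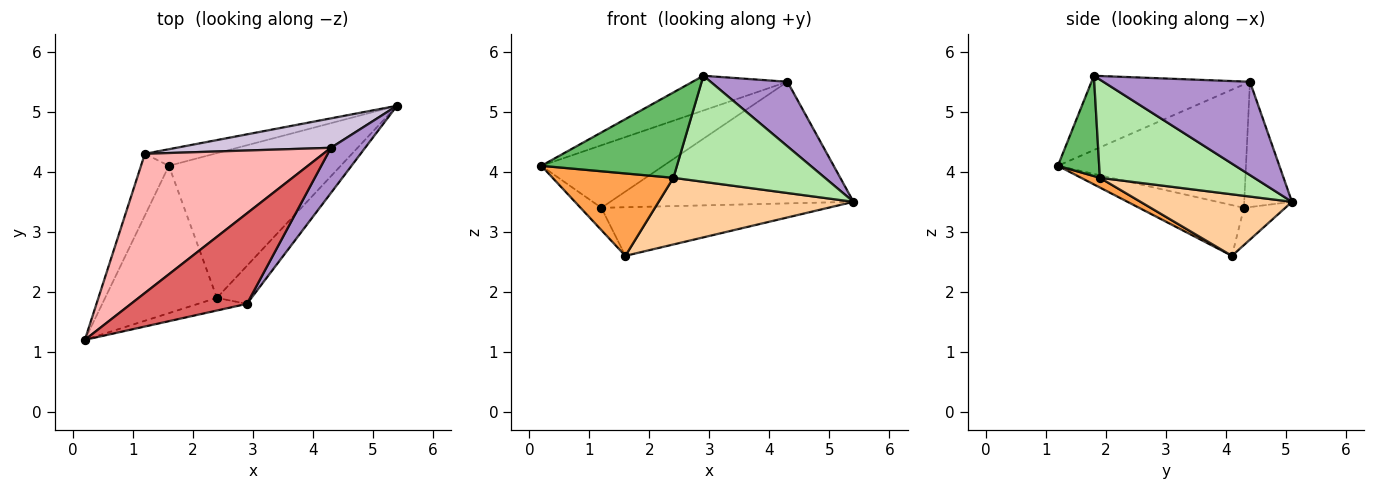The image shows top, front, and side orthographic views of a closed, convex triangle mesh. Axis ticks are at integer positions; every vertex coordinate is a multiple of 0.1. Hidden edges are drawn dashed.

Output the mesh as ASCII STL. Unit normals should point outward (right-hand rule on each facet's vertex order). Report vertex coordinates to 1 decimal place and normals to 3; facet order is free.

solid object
 facet normal -0.863 0.171 -0.475
  outer loop
   vertex 1.2 4.3 3.4
   vertex 1.6 4.1 2.6
   vertex 0.2 1.2 4.1
  endloop
 endfacet
 facet normal -0.170 0.933 -0.318
  outer loop
   vertex 1.2 4.3 3.4
   vertex 5.4 5.1 3.5
   vertex 1.6 4.1 2.6
  endloop
 endfacet
 facet normal 0.076 -0.487 -0.870
  outer loop
   vertex 2.4 1.9 3.9
   vertex 0.2 1.2 4.1
   vertex 1.6 4.1 2.6
  endloop
 endfacet
 facet normal 0.309 -0.398 -0.864
  outer loop
   vertex 2.4 1.9 3.9
   vertex 1.6 4.1 2.6
   vertex 5.4 5.1 3.5
  endloop
 endfacet
 facet normal 0.289 -0.947 -0.141
  outer loop
   vertex 2.4 1.9 3.9
   vertex 2.9 1.8 5.6
   vertex 0.2 1.2 4.1
  endloop
 endfacet
 facet normal 0.692 -0.679 -0.244
  outer loop
   vertex 2.4 1.9 3.9
   vertex 5.4 5.1 3.5
   vertex 2.9 1.8 5.6
  endloop
 endfacet
 facet normal -0.513 0.307 0.801
  outer loop
   vertex 4.3 4.4 5.5
   vertex 0.2 1.2 4.1
   vertex 2.9 1.8 5.6
  endloop
 endfacet
 facet normal -0.534 0.346 0.771
  outer loop
   vertex 4.3 4.4 5.5
   vertex 1.2 4.3 3.4
   vertex 0.2 1.2 4.1
  endloop
 endfacet
 facet normal 0.842 -0.442 0.309
  outer loop
   vertex 4.3 4.4 5.5
   vertex 2.9 1.8 5.6
   vertex 5.4 5.1 3.5
  endloop
 endfacet
 facet normal -0.187 0.955 0.231
  outer loop
   vertex 4.3 4.4 5.5
   vertex 5.4 5.1 3.5
   vertex 1.2 4.3 3.4
  endloop
 endfacet
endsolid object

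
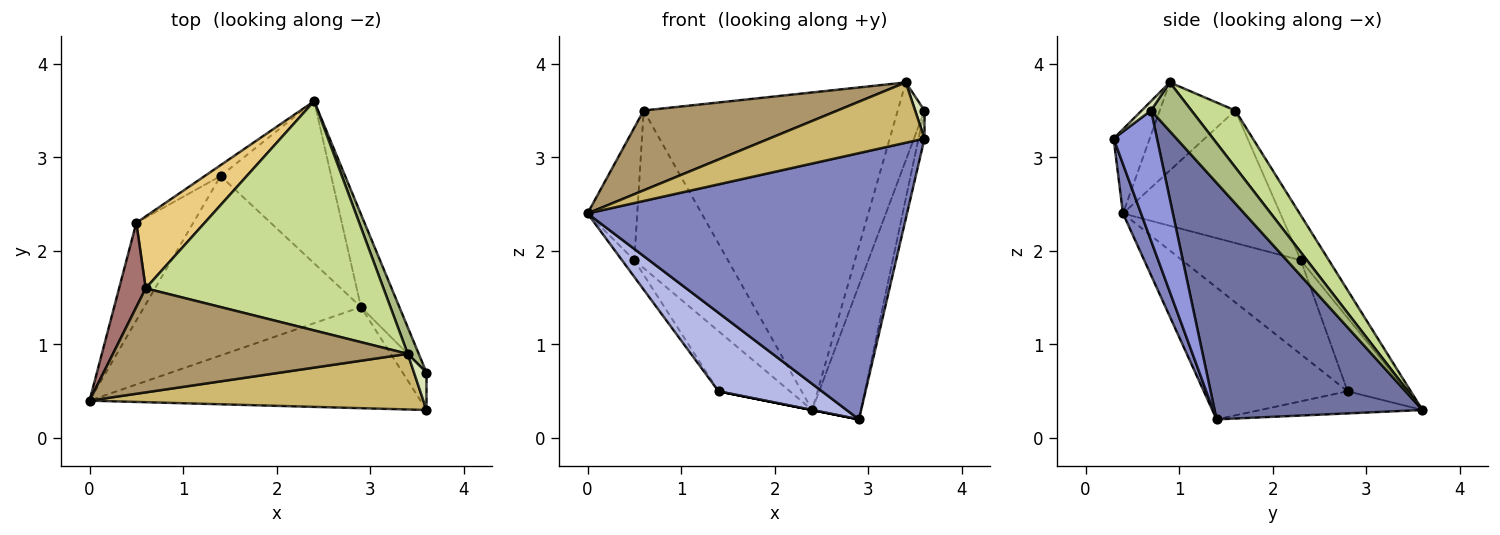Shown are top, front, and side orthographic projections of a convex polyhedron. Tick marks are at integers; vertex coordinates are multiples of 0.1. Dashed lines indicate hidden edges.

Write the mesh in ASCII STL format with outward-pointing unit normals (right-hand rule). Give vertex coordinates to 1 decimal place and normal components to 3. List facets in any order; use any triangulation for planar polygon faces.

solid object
 facet normal 0.962 0.226 -0.156
  outer loop
   vertex 2.9 1.4 0.2
   vertex 2.4 3.6 0.3
   vertex 3.6 0.7 3.5
  endloop
 endfacet
 facet normal 0.053 -0.934 -0.355
  outer loop
   vertex 3.6 0.3 3.2
   vertex 0.0 0.4 2.4
   vertex 2.9 1.4 0.2
  endloop
 endfacet
 facet normal 0.975 0.134 -0.178
  outer loop
   vertex 3.6 0.3 3.2
   vertex 2.9 1.4 0.2
   vertex 3.6 0.7 3.5
  endloop
 endfacet
 facet normal -0.487 -0.350 -0.800
  outer loop
   vertex 1.4 2.8 0.5
   vertex 2.9 1.4 0.2
   vertex 0.0 0.4 2.4
  endloop
 endfacet
 facet normal -0.196 0.000 -0.981
  outer loop
   vertex 1.4 2.8 0.5
   vertex 2.4 3.6 0.3
   vertex 2.9 1.4 0.2
  endloop
 endfacet
 facet normal 0.819 0.543 0.185
  outer loop
   vertex 3.4 0.9 3.8
   vertex 3.6 0.7 3.5
   vertex 2.4 3.6 0.3
  endloop
 endfacet
 facet normal 0.139 0.803 0.580
  outer loop
   vertex 3.4 0.9 3.8
   vertex 2.4 3.6 0.3
   vertex 0.6 1.6 3.5
  endloop
 endfacet
 facet normal 0.514 -0.514 0.686
  outer loop
   vertex 3.4 0.9 3.8
   vertex 3.6 0.3 3.2
   vertex 3.6 0.7 3.5
  endloop
 endfacet
 facet normal -0.231 -0.592 0.772
  outer loop
   vertex 3.4 0.9 3.8
   vertex 0.6 1.6 3.5
   vertex 0.0 0.4 2.4
  endloop
 endfacet
 facet normal -0.169 -0.725 0.668
  outer loop
   vertex 3.4 0.9 3.8
   vertex 0.0 0.4 2.4
   vertex 3.6 0.3 3.2
  endloop
 endfacet
 facet normal -0.263 0.878 0.400
  outer loop
   vertex 0.5 2.3 1.9
   vertex 0.6 1.6 3.5
   vertex 2.4 3.6 0.3
  endloop
 endfacet
 facet normal -0.635 0.760 -0.137
  outer loop
   vertex 0.5 2.3 1.9
   vertex 2.4 3.6 0.3
   vertex 1.4 2.8 0.5
  endloop
 endfacet
 facet normal -0.937 0.296 0.188
  outer loop
   vertex 0.5 2.3 1.9
   vertex 0.0 0.4 2.4
   vertex 0.6 1.6 3.5
  endloop
 endfacet
 facet normal -0.852 0.088 -0.516
  outer loop
   vertex 0.5 2.3 1.9
   vertex 1.4 2.8 0.5
   vertex 0.0 0.4 2.4
  endloop
 endfacet
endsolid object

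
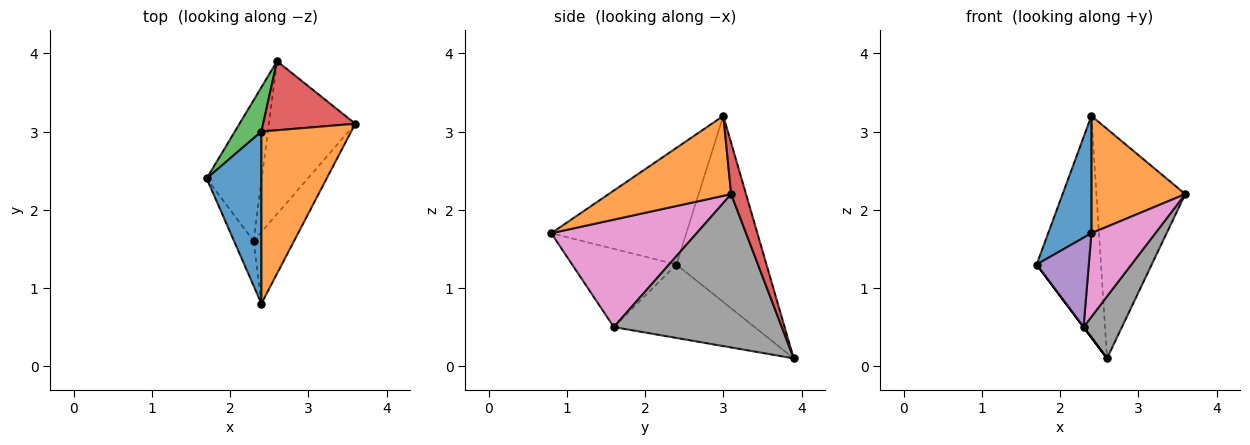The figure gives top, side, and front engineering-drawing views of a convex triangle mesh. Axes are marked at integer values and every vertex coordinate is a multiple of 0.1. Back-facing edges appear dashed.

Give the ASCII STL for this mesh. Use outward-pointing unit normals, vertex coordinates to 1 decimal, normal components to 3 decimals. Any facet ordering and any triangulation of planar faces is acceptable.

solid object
 facet normal -0.869 -0.278 0.408
  outer loop
   vertex 2.4 3.0 3.2
   vertex 1.7 2.4 1.3
   vertex 2.4 0.8 1.7
  endloop
 endfacet
 facet normal 0.592 -0.454 0.666
  outer loop
   vertex 2.4 3.0 3.2
   vertex 2.4 0.8 1.7
   vertex 3.6 3.1 2.2
  endloop
 endfacet
 facet normal -0.808 0.577 0.115
  outer loop
   vertex 2.4 3.0 3.2
   vertex 2.6 3.9 0.1
   vertex 1.7 2.4 1.3
  endloop
 endfacet
 facet normal 0.158 0.945 0.285
  outer loop
   vertex 2.4 3.0 3.2
   vertex 3.6 3.1 2.2
   vertex 2.6 3.9 0.1
  endloop
 endfacet
 facet normal -0.873 -0.436 -0.218
  outer loop
   vertex 2.3 1.6 0.5
   vertex 2.4 0.8 1.7
   vertex 1.7 2.4 1.3
  endloop
 endfacet
 facet normal -0.800 0.000 -0.600
  outer loop
   vertex 2.3 1.6 0.5
   vertex 1.7 2.4 1.3
   vertex 2.6 3.9 0.1
  endloop
 endfacet
 facet normal 0.865 -0.381 -0.326
  outer loop
   vertex 2.3 1.6 0.5
   vertex 3.6 3.1 2.2
   vertex 2.4 0.8 1.7
  endloop
 endfacet
 facet normal 0.855 -0.195 -0.481
  outer loop
   vertex 2.3 1.6 0.5
   vertex 2.6 3.9 0.1
   vertex 3.6 3.1 2.2
  endloop
 endfacet
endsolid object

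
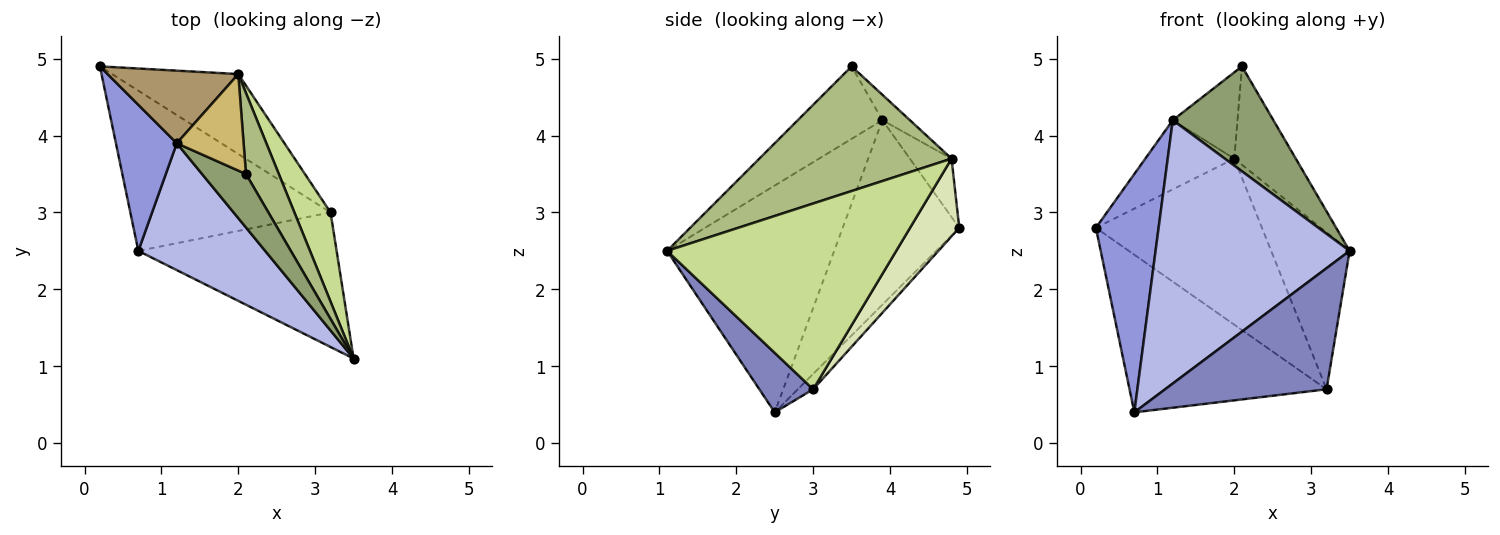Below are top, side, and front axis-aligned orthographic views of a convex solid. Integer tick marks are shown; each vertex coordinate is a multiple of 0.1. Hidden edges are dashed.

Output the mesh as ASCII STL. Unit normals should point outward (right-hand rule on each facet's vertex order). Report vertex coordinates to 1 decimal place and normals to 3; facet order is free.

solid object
 facet normal -0.055 0.700 -0.712
  outer loop
   vertex 3.2 3.0 0.7
   vertex 0.7 2.5 0.4
   vertex 0.2 4.9 2.8
  endloop
 endfacet
 facet normal 0.218 -0.653 -0.725
  outer loop
   vertex 3.2 3.0 0.7
   vertex 3.5 1.1 2.5
   vertex 0.7 2.5 0.4
  endloop
 endfacet
 facet normal -0.846 -0.455 0.279
  outer loop
   vertex 1.2 3.9 4.2
   vertex 0.2 4.9 2.8
   vertex 0.7 2.5 0.4
  endloop
 endfacet
 facet normal -0.613 -0.712 0.343
  outer loop
   vertex 1.2 3.9 4.2
   vertex 0.7 2.5 0.4
   vertex 3.5 1.1 2.5
  endloop
 endfacet
 facet normal -0.600 -0.713 0.363
  outer loop
   vertex 1.2 3.9 4.2
   vertex 3.5 1.1 2.5
   vertex 2.1 3.5 4.9
  endloop
 endfacet
 facet normal 0.924 0.296 0.243
  outer loop
   vertex 2.0 4.8 3.7
   vertex 2.1 3.5 4.9
   vertex 3.5 1.1 2.5
  endloop
 endfacet
 facet normal 0.930 0.318 0.181
  outer loop
   vertex 2.0 4.8 3.7
   vertex 3.5 1.1 2.5
   vertex 3.2 3.0 0.7
  endloop
 endfacet
 facet normal 0.258 0.871 -0.419
  outer loop
   vertex 2.0 4.8 3.7
   vertex 3.2 3.0 0.7
   vertex 0.2 4.9 2.8
  endloop
 endfacet
 facet normal -0.308 0.656 0.689
  outer loop
   vertex 2.0 4.8 3.7
   vertex 0.2 4.9 2.8
   vertex 1.2 3.9 4.2
  endloop
 endfacet
 facet normal -0.273 0.641 0.717
  outer loop
   vertex 2.0 4.8 3.7
   vertex 1.2 3.9 4.2
   vertex 2.1 3.5 4.9
  endloop
 endfacet
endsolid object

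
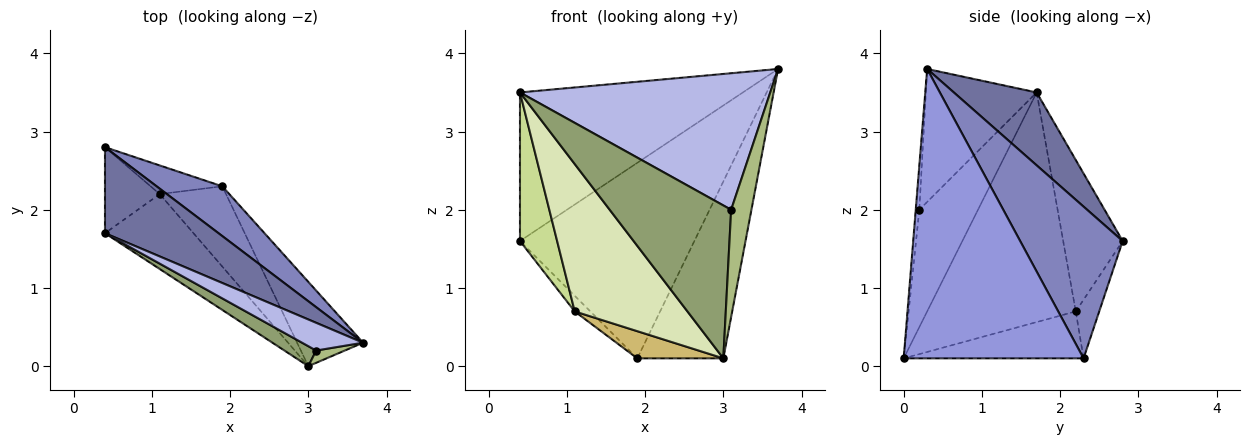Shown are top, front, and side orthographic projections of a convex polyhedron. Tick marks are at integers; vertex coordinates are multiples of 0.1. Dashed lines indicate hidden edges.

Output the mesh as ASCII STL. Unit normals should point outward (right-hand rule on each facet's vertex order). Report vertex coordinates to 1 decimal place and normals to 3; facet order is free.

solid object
 facet normal 0.306 0.824 0.477
  outer loop
   vertex 0.4 2.8 1.6
   vertex 0.4 1.7 3.5
   vertex 3.7 0.3 3.8
  endloop
 endfacet
 facet normal 0.495 0.842 0.214
  outer loop
   vertex 1.9 2.3 0.1
   vertex 0.4 2.8 1.6
   vertex 3.7 0.3 3.8
  endloop
 endfacet
 facet normal 0.884 0.423 -0.201
  outer loop
   vertex 1.9 2.3 0.1
   vertex 3.7 0.3 3.8
   vertex 3.0 0.0 0.1
  endloop
 endfacet
 facet normal -0.398 -0.899 0.183
  outer loop
   vertex 3.1 0.2 2.0
   vertex 3.7 0.3 3.8
   vertex 0.4 1.7 3.5
  endloop
 endfacet
 facet normal -0.432 -0.894 0.117
  outer loop
   vertex 3.1 0.2 2.0
   vertex 0.4 1.7 3.5
   vertex 3.0 0.0 0.1
  endloop
 endfacet
 facet normal -0.173 -0.978 0.112
  outer loop
   vertex 3.1 0.2 2.0
   vertex 3.0 0.0 0.1
   vertex 3.7 0.3 3.8
  endloop
 endfacet
 facet normal -0.811 -0.506 -0.293
  outer loop
   vertex 1.1 2.2 0.7
   vertex 0.4 1.7 3.5
   vertex 0.4 2.8 1.6
  endloop
 endfacet
 facet normal -0.762 -0.578 -0.294
  outer loop
   vertex 1.1 2.2 0.7
   vertex 3.0 0.0 0.1
   vertex 0.4 1.7 3.5
  endloop
 endfacet
 facet normal -0.583 0.389 -0.713
  outer loop
   vertex 1.1 2.2 0.7
   vertex 0.4 2.8 1.6
   vertex 1.9 2.3 0.1
  endloop
 endfacet
 facet normal -0.557 -0.266 -0.787
  outer loop
   vertex 1.1 2.2 0.7
   vertex 1.9 2.3 0.1
   vertex 3.0 0.0 0.1
  endloop
 endfacet
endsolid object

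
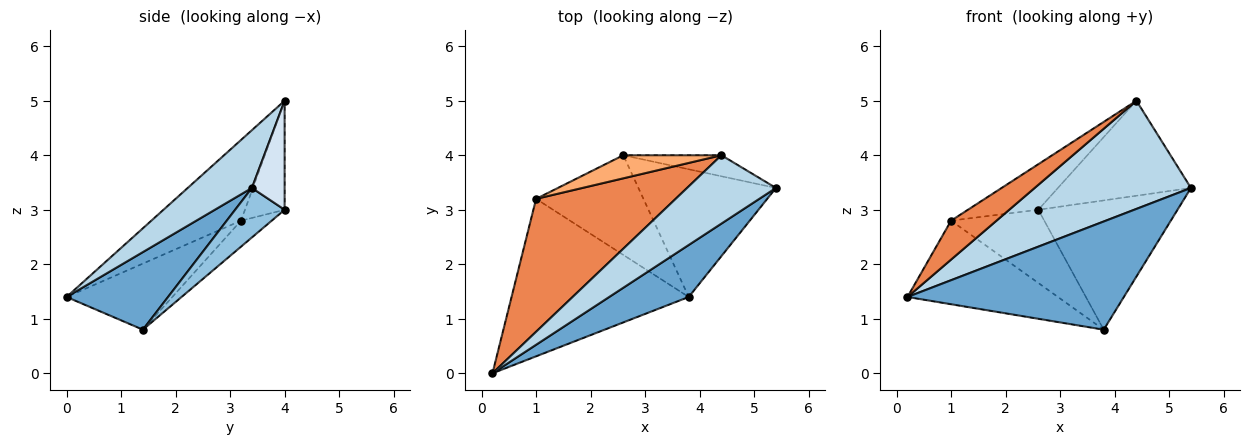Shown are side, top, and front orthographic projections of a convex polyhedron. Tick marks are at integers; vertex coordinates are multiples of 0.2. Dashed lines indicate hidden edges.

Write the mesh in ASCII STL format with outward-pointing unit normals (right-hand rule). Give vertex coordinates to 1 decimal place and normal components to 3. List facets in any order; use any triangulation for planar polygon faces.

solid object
 facet normal 0.389 -0.830 0.399
  outer loop
   vertex 3.8 1.4 0.8
   vertex 5.4 3.4 3.4
   vertex 0.2 0.0 1.4
  endloop
 endfacet
 facet normal 0.245 0.690 -0.681
  outer loop
   vertex 3.8 1.4 0.8
   vertex 2.6 4.0 3.0
   vertex 5.4 3.4 3.4
  endloop
 endfacet
 facet normal 0.328 -0.799 0.505
  outer loop
   vertex 4.4 4.0 5.0
   vertex 0.2 0.0 1.4
   vertex 5.4 3.4 3.4
  endloop
 endfacet
 facet normal 0.233 0.949 -0.210
  outer loop
   vertex 4.4 4.0 5.0
   vertex 5.4 3.4 3.4
   vertex 2.6 4.0 3.0
  endloop
 endfacet
 facet normal -0.485 -0.246 0.839
  outer loop
   vertex 1.0 3.2 2.8
   vertex 0.2 0.0 1.4
   vertex 4.4 4.0 5.0
  endloop
 endfacet
 facet normal -0.449 0.797 0.404
  outer loop
   vertex 1.0 3.2 2.8
   vertex 4.4 4.0 5.0
   vertex 2.6 4.0 3.0
  endloop
 endfacet
 facet normal -0.313 0.445 -0.839
  outer loop
   vertex 1.0 3.2 2.8
   vertex 3.8 1.4 0.8
   vertex 0.2 0.0 1.4
  endloop
 endfacet
 facet normal -0.192 0.581 -0.791
  outer loop
   vertex 1.0 3.2 2.8
   vertex 2.6 4.0 3.0
   vertex 3.8 1.4 0.8
  endloop
 endfacet
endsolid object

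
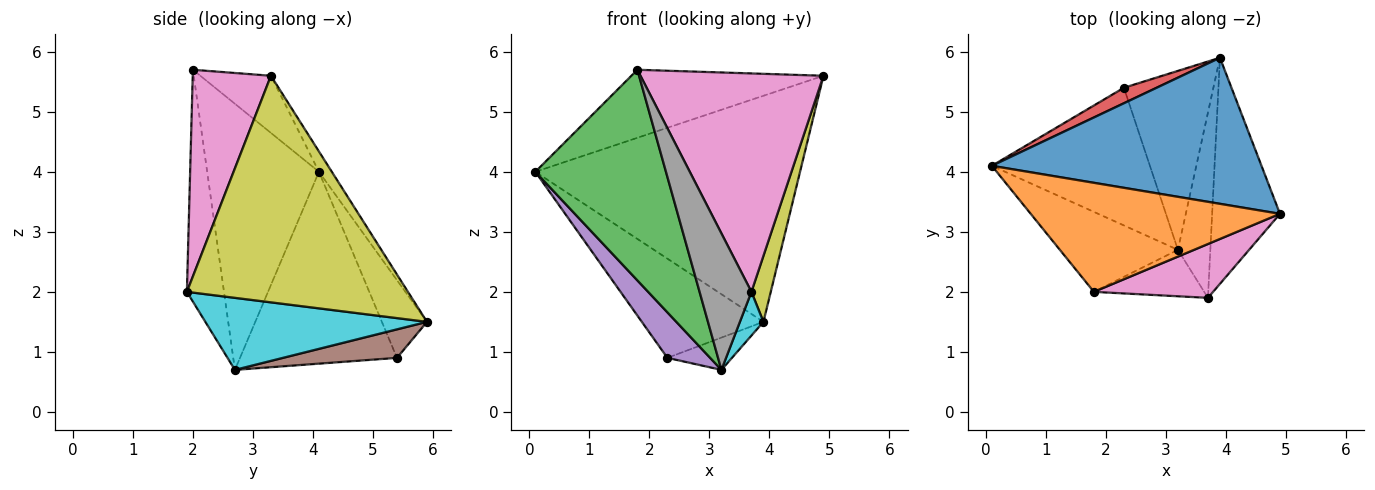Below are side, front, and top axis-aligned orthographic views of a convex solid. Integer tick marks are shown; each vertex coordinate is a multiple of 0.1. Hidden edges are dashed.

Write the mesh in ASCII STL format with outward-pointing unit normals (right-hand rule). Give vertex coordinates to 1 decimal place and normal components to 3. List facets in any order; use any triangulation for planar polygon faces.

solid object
 facet normal -0.041 0.839 0.542
  outer loop
   vertex 3.9 5.9 1.5
   vertex 0.1 4.1 4.0
   vertex 4.9 3.3 5.6
  endloop
 endfacet
 facet normal -0.191 0.520 0.833
  outer loop
   vertex 1.8 2.0 5.7
   vertex 4.9 3.3 5.6
   vertex 0.1 4.1 4.0
  endloop
 endfacet
 facet normal -0.625 -0.730 -0.277
  outer loop
   vertex 1.8 2.0 5.7
   vertex 0.1 4.1 4.0
   vertex 3.2 2.7 0.7
  endloop
 endfacet
 facet normal -0.344 0.928 0.145
  outer loop
   vertex 2.3 5.4 0.9
   vertex 0.1 4.1 4.0
   vertex 3.9 5.9 1.5
  endloop
 endfacet
 facet normal -0.755 -0.206 -0.622
  outer loop
   vertex 2.3 5.4 0.9
   vertex 3.2 2.7 0.7
   vertex 0.1 4.1 4.0
  endloop
 endfacet
 facet normal 0.299 0.169 -0.939
  outer loop
   vertex 2.3 5.4 0.9
   vertex 3.9 5.9 1.5
   vertex 3.2 2.7 0.7
  endloop
 endfacet
 facet normal 0.383 -0.897 0.221
  outer loop
   vertex 3.7 1.9 2.0
   vertex 4.9 3.3 5.6
   vertex 1.8 2.0 5.7
  endloop
 endfacet
 facet normal -0.561 -0.784 -0.267
  outer loop
   vertex 3.7 1.9 2.0
   vertex 1.8 2.0 5.7
   vertex 3.2 2.7 0.7
  endloop
 endfacet
 facet normal 0.955 -0.083 -0.286
  outer loop
   vertex 3.7 1.9 2.0
   vertex 3.9 5.9 1.5
   vertex 4.9 3.3 5.6
  endloop
 endfacet
 facet normal 0.908 -0.096 -0.408
  outer loop
   vertex 3.7 1.9 2.0
   vertex 3.2 2.7 0.7
   vertex 3.9 5.9 1.5
  endloop
 endfacet
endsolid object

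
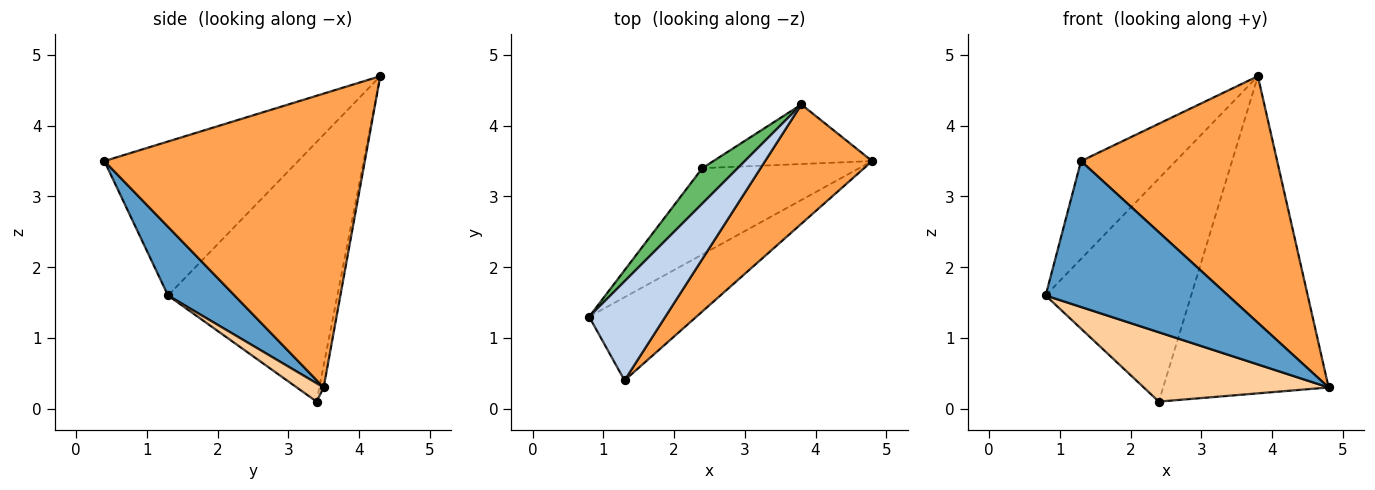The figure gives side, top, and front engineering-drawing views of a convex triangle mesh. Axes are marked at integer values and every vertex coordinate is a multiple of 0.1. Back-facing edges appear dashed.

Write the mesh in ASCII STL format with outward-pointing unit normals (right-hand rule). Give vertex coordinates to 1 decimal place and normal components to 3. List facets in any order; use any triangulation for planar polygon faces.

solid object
 facet normal 0.302 -0.828 -0.472
  outer loop
   vertex 1.3 0.4 3.5
   vertex 0.8 1.3 1.6
   vertex 4.8 3.5 0.3
  endloop
 endfacet
 facet normal -0.821 0.401 0.406
  outer loop
   vertex 1.3 0.4 3.5
   vertex 3.8 4.3 4.7
   vertex 0.8 1.3 1.6
  endloop
 endfacet
 facet normal 0.767 -0.578 0.279
  outer loop
   vertex 1.3 0.4 3.5
   vertex 4.8 3.5 0.3
   vertex 3.8 4.3 4.7
  endloop
 endfacet
 facet normal 0.091 -0.624 -0.776
  outer loop
   vertex 2.4 3.4 0.1
   vertex 4.8 3.5 0.3
   vertex 0.8 1.3 1.6
  endloop
 endfacet
 facet normal -0.754 0.648 0.103
  outer loop
   vertex 2.4 3.4 0.1
   vertex 0.8 1.3 1.6
   vertex 3.8 4.3 4.7
  endloop
 endfacet
 facet normal -0.026 0.983 -0.184
  outer loop
   vertex 2.4 3.4 0.1
   vertex 3.8 4.3 4.7
   vertex 4.8 3.5 0.3
  endloop
 endfacet
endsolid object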